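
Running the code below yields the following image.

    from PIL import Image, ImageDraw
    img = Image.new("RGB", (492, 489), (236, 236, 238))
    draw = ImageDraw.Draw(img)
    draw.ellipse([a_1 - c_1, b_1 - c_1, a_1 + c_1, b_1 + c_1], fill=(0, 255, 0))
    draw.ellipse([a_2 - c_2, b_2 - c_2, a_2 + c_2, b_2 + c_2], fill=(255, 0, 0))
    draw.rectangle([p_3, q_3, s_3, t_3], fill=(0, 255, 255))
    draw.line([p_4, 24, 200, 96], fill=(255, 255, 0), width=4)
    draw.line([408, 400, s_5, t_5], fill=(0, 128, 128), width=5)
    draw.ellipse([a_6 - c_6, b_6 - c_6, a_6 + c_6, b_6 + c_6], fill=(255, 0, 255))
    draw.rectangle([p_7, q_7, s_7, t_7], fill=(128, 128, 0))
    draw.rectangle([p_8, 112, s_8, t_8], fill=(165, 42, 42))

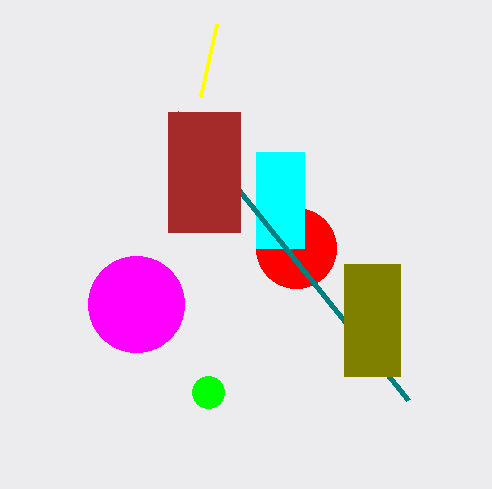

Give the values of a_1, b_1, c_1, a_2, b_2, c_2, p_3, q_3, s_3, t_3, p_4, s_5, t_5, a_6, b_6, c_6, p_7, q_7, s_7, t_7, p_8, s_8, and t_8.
a_1 = 208; b_1 = 392; c_1 = 16; a_2 = 296; b_2 = 248; c_2 = 40; p_3 = 256; q_3 = 152; s_3 = 304; t_3 = 248; p_4 = 216; s_5 = 176; t_5 = 112; a_6 = 136; b_6 = 304; c_6 = 48; p_7 = 344; q_7 = 264; s_7 = 400; t_7 = 376; p_8 = 168; s_8 = 240; t_8 = 232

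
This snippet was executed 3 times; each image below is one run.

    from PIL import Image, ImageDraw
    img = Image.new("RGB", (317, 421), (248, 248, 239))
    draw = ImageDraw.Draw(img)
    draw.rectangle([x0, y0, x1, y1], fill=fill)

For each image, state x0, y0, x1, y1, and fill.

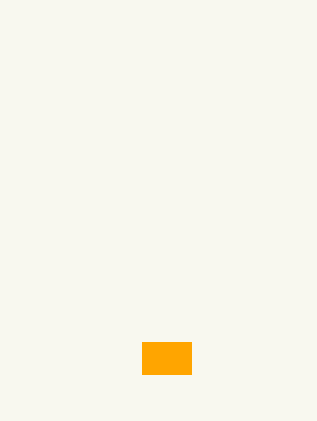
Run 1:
x0 = 142; y0 = 342; x1 = 191; y1 = 374; fill = 'orange'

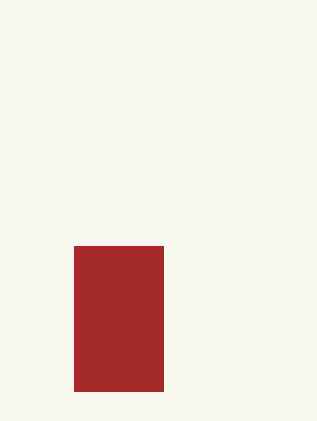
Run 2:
x0 = 74
y0 = 246
x1 = 163
y1 = 391
fill = 'brown'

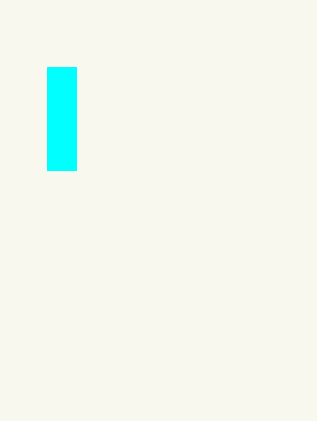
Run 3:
x0 = 47
y0 = 67
x1 = 76
y1 = 170
fill = 'cyan'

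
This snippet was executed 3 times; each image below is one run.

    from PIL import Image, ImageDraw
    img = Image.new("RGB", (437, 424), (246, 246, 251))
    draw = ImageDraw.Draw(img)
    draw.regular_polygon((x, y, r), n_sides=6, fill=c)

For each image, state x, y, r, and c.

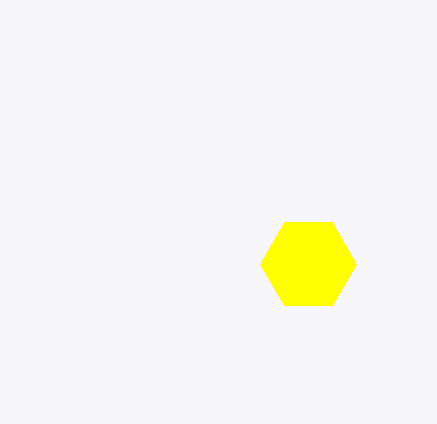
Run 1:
x = 308
y = 264
r = 48
c = 'yellow'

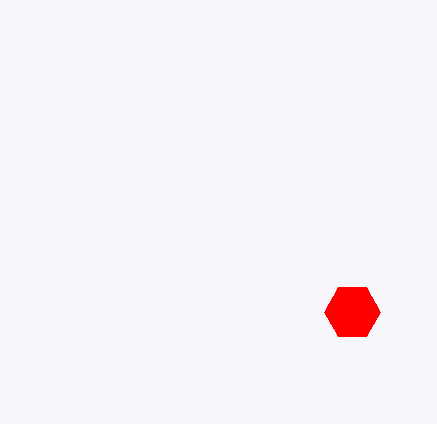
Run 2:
x = 352
y = 312
r = 28
c = 'red'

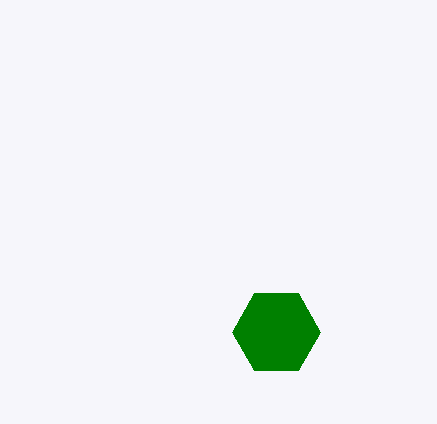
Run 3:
x = 276; y = 332; r = 44; c = 'green'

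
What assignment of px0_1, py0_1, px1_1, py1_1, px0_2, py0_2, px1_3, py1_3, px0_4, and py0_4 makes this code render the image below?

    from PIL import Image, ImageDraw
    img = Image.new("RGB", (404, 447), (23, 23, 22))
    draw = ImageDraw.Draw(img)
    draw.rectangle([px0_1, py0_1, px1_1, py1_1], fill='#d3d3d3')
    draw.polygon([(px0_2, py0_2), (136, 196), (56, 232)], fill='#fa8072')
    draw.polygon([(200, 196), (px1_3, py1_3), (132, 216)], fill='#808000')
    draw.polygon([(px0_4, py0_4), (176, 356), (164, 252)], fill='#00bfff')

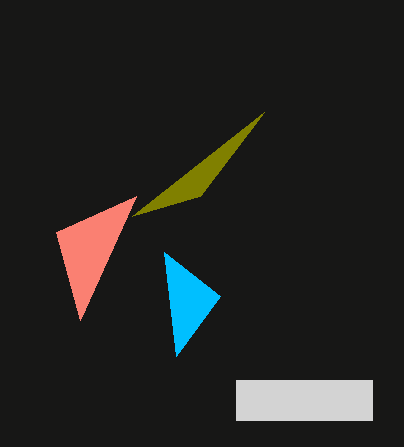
px0_1 = 236, py0_1 = 380, px1_1 = 372, py1_1 = 420, px0_2 = 80, py0_2 = 320, px1_3 = 264, py1_3 = 112, px0_4 = 220, py0_4 = 296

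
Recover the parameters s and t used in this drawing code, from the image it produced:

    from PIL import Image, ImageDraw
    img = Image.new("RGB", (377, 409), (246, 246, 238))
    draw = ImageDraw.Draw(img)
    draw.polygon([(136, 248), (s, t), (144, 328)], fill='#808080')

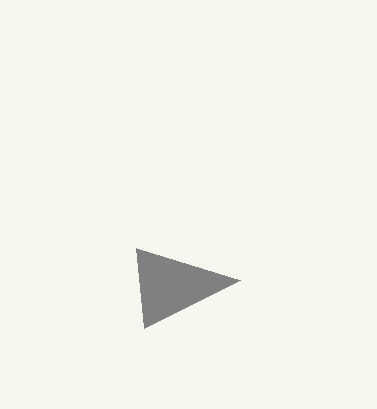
s = 240; t = 280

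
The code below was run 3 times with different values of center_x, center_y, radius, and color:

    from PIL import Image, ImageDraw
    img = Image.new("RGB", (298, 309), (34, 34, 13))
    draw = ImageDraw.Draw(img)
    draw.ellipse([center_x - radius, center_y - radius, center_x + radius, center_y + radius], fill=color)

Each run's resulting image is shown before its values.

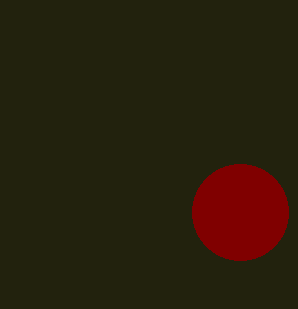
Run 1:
center_x = 240; center_y = 212; radius = 48; color = 'maroon'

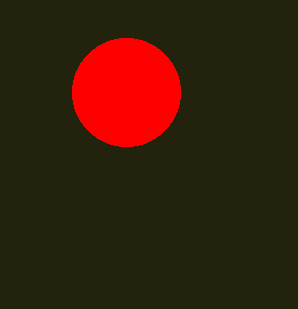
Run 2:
center_x = 126
center_y = 92
radius = 54
color = 'red'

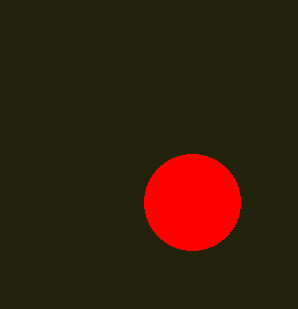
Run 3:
center_x = 192; center_y = 202; radius = 48; color = 'red'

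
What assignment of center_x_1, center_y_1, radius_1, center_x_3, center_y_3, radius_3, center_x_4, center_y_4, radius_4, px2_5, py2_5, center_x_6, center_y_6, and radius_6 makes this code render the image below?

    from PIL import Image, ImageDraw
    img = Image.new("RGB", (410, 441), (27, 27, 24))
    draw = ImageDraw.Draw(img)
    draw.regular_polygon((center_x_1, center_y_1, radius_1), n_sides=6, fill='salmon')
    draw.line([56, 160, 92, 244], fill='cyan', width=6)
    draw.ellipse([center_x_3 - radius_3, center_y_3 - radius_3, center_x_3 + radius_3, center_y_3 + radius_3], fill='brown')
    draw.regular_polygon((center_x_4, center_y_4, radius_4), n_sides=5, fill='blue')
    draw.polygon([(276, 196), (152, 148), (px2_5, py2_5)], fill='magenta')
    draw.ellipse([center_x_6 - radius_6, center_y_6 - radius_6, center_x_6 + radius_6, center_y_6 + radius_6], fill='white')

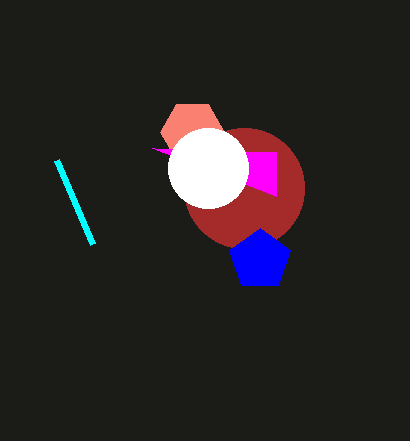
center_x_1 = 192; center_y_1 = 132; radius_1 = 32; center_x_3 = 244; center_y_3 = 188; radius_3 = 60; center_x_4 = 260; center_y_4 = 260; radius_4 = 32; px2_5 = 276; py2_5 = 152; center_x_6 = 208; center_y_6 = 168; radius_6 = 40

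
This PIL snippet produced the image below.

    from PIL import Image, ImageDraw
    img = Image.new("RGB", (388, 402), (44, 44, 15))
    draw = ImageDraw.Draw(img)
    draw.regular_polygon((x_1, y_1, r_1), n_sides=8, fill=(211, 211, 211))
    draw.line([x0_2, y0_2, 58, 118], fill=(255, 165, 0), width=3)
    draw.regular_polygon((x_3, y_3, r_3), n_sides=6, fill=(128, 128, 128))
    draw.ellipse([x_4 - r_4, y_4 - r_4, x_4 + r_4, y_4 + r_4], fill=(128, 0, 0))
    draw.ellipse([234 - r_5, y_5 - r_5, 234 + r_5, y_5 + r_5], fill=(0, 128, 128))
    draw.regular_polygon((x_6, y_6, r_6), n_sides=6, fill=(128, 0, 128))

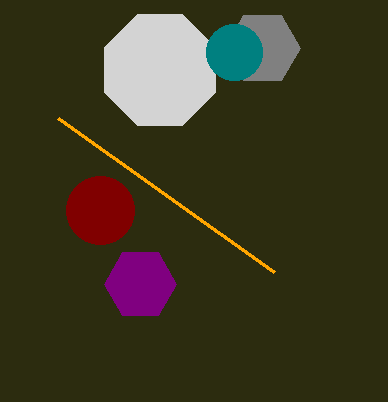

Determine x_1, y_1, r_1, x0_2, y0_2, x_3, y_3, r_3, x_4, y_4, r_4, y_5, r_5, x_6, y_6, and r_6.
x_1 = 160, y_1 = 70, r_1 = 60, x0_2 = 274, y0_2 = 272, x_3 = 262, y_3 = 48, r_3 = 38, x_4 = 100, y_4 = 210, r_4 = 34, y_5 = 52, r_5 = 28, x_6 = 140, y_6 = 284, r_6 = 36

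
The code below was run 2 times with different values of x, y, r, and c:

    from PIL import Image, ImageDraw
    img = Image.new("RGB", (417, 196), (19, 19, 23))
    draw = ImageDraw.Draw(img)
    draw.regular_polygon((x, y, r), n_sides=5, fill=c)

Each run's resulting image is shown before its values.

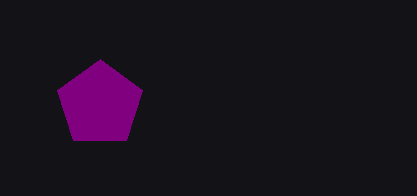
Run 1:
x = 100
y = 104
r = 45
c = 'purple'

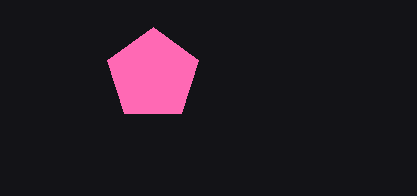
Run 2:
x = 153, y = 75, r = 48, c = 'hotpink'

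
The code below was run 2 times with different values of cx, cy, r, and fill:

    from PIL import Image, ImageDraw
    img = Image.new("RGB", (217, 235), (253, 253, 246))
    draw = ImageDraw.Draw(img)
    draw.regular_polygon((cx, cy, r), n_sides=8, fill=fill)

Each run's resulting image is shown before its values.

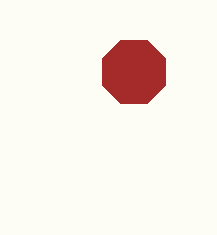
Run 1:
cx = 134; cy = 72; r = 34; fill = 'brown'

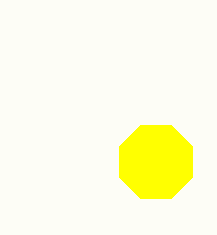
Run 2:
cx = 156
cy = 162
r = 40
fill = 'yellow'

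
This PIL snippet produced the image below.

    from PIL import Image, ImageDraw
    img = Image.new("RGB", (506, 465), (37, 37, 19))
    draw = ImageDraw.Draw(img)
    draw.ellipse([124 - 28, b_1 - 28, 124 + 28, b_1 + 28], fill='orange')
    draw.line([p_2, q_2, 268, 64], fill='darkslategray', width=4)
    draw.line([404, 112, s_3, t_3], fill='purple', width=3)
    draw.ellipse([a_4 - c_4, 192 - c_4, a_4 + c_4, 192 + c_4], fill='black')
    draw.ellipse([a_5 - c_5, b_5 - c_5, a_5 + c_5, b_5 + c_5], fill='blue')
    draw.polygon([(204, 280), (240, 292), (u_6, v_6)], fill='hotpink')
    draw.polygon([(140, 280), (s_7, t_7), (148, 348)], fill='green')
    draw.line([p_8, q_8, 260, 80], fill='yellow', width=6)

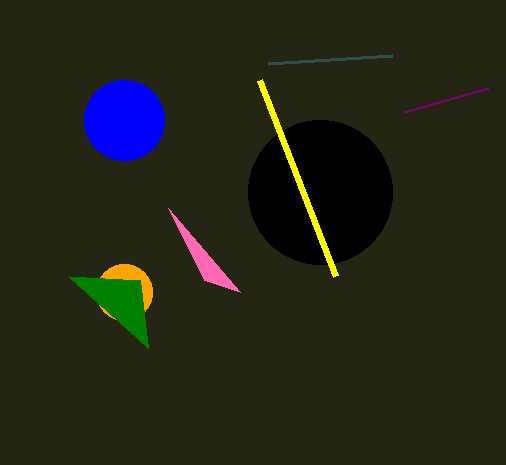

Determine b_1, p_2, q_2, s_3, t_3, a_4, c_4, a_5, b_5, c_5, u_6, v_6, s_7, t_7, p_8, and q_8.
b_1 = 292; p_2 = 392; q_2 = 56; s_3 = 488; t_3 = 88; a_4 = 320; c_4 = 72; a_5 = 124; b_5 = 120; c_5 = 40; u_6 = 168; v_6 = 208; s_7 = 68; t_7 = 276; p_8 = 336; q_8 = 276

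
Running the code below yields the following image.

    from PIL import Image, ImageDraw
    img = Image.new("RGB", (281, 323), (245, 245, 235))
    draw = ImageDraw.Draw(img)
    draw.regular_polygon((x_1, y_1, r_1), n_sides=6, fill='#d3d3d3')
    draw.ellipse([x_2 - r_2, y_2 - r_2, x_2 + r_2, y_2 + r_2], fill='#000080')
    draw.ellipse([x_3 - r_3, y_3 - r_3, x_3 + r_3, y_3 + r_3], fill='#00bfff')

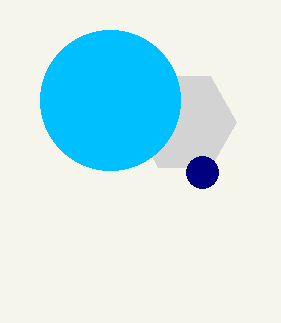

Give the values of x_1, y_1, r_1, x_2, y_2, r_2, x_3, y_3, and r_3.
x_1 = 184; y_1 = 122; r_1 = 52; x_2 = 202; y_2 = 172; r_2 = 16; x_3 = 110; y_3 = 100; r_3 = 70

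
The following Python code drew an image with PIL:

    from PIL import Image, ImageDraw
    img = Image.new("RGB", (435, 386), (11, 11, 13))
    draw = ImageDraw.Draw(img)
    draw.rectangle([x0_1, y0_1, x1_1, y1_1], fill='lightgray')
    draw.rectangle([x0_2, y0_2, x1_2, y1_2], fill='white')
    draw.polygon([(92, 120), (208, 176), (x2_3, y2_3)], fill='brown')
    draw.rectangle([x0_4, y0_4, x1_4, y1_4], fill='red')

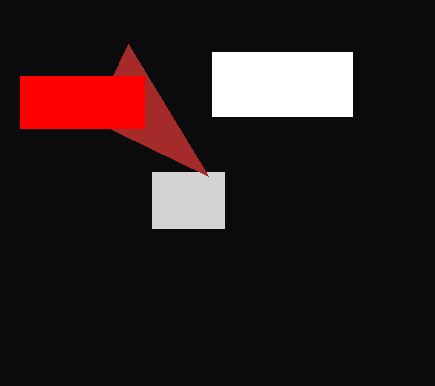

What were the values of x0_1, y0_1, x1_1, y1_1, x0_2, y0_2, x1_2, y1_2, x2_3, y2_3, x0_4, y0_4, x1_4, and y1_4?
x0_1 = 152; y0_1 = 172; x1_1 = 224; y1_1 = 228; x0_2 = 212; y0_2 = 52; x1_2 = 352; y1_2 = 116; x2_3 = 128; y2_3 = 44; x0_4 = 20; y0_4 = 76; x1_4 = 144; y1_4 = 128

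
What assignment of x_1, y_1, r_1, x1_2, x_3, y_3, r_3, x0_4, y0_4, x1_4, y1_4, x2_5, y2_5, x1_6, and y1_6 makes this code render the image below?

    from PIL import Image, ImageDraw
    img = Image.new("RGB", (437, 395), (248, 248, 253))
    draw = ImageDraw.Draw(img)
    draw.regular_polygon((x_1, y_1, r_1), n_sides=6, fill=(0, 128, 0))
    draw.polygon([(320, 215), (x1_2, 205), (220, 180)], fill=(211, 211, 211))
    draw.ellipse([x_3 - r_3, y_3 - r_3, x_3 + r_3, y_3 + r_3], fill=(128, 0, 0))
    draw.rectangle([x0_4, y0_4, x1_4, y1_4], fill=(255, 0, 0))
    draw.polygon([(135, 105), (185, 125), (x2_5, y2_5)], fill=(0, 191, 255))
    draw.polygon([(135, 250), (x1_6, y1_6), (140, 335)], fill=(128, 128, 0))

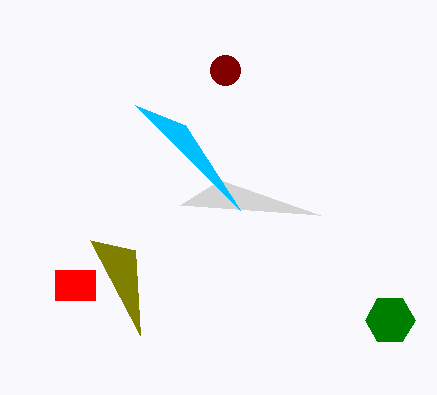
x_1 = 390
y_1 = 320
r_1 = 25
x1_2 = 180
x_3 = 225
y_3 = 70
r_3 = 15
x0_4 = 55
y0_4 = 270
x1_4 = 95
y1_4 = 300
x2_5 = 240
y2_5 = 210
x1_6 = 90
y1_6 = 240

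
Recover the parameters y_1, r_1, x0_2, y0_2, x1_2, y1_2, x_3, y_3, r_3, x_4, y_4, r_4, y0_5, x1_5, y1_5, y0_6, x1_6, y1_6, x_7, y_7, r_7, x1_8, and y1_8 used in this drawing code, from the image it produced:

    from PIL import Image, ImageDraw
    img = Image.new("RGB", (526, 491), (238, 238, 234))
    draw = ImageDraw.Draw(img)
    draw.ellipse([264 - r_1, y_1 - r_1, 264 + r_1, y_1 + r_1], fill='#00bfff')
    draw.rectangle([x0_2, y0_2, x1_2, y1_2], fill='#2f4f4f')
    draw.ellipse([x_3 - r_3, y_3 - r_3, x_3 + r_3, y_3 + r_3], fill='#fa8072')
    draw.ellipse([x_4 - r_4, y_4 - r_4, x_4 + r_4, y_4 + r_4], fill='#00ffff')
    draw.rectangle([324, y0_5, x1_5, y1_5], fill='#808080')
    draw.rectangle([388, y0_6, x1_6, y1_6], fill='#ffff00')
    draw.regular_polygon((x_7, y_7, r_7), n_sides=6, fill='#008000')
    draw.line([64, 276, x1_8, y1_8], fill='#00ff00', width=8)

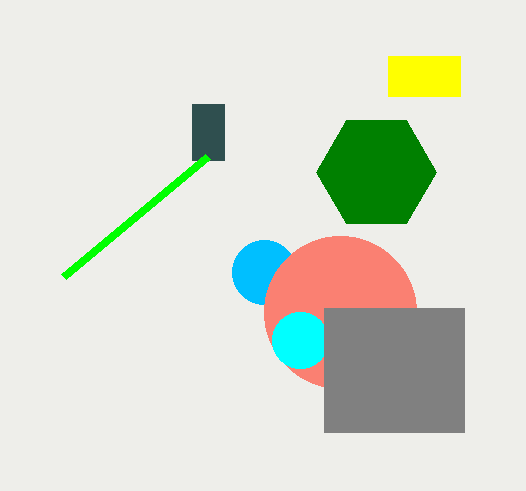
y_1 = 272; r_1 = 32; x0_2 = 192; y0_2 = 104; x1_2 = 224; y1_2 = 160; x_3 = 340; y_3 = 312; r_3 = 76; x_4 = 300; y_4 = 340; r_4 = 28; y0_5 = 308; x1_5 = 464; y1_5 = 432; y0_6 = 56; x1_6 = 460; y1_6 = 96; x_7 = 376; y_7 = 172; r_7 = 60; x1_8 = 208; y1_8 = 156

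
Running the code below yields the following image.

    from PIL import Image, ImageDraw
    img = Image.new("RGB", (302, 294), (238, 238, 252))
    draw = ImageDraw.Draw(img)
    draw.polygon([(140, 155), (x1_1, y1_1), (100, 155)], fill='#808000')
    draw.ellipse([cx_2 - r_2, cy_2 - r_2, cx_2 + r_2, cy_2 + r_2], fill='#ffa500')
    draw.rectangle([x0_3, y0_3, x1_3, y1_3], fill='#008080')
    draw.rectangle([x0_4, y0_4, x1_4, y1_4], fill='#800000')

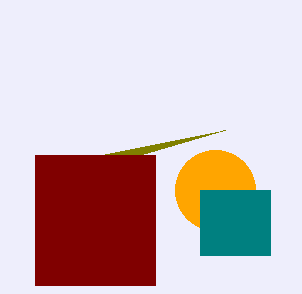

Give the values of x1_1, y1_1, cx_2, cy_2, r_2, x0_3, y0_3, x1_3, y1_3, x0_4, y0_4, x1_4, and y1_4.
x1_1 = 225, y1_1 = 130, cx_2 = 215, cy_2 = 190, r_2 = 40, x0_3 = 200, y0_3 = 190, x1_3 = 270, y1_3 = 255, x0_4 = 35, y0_4 = 155, x1_4 = 155, y1_4 = 285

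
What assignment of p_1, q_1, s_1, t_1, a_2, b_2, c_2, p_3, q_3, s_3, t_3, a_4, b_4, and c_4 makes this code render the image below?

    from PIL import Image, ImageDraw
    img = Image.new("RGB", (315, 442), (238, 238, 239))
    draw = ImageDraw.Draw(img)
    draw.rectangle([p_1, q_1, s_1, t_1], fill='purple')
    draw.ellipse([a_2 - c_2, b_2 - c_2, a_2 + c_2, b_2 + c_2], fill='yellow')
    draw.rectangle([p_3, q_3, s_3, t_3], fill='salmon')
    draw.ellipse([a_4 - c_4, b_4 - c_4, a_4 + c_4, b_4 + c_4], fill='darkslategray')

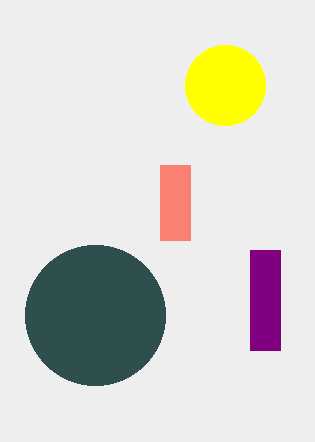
p_1 = 250; q_1 = 250; s_1 = 280; t_1 = 350; a_2 = 225; b_2 = 85; c_2 = 40; p_3 = 160; q_3 = 165; s_3 = 190; t_3 = 240; a_4 = 95; b_4 = 315; c_4 = 70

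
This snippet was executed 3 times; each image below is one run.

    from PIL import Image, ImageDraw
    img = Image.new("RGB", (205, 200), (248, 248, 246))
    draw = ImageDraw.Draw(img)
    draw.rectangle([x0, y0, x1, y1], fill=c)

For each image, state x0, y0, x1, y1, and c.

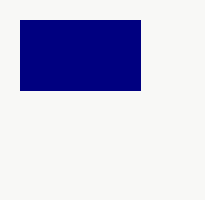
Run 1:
x0 = 20
y0 = 20
x1 = 140
y1 = 90
c = 'navy'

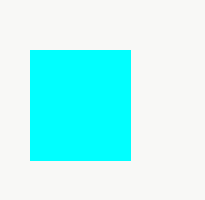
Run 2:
x0 = 30
y0 = 50
x1 = 130
y1 = 160
c = 'cyan'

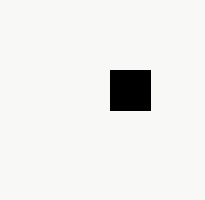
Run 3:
x0 = 110; y0 = 70; x1 = 150; y1 = 110; c = 'black'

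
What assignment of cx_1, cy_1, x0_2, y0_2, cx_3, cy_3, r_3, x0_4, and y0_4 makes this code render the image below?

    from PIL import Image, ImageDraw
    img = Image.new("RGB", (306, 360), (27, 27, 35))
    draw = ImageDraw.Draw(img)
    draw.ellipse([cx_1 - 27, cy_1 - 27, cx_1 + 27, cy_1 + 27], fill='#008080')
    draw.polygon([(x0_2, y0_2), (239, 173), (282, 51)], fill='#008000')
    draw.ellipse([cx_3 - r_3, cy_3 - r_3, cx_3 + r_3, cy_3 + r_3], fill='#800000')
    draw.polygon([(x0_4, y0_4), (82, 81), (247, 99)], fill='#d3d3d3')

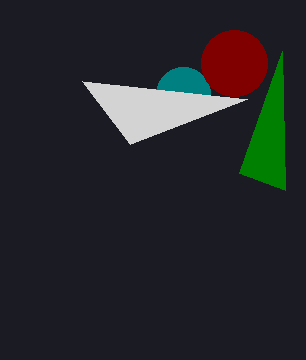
cx_1 = 183; cy_1 = 94; x0_2 = 285; y0_2 = 190; cx_3 = 234; cy_3 = 63; r_3 = 33; x0_4 = 130; y0_4 = 144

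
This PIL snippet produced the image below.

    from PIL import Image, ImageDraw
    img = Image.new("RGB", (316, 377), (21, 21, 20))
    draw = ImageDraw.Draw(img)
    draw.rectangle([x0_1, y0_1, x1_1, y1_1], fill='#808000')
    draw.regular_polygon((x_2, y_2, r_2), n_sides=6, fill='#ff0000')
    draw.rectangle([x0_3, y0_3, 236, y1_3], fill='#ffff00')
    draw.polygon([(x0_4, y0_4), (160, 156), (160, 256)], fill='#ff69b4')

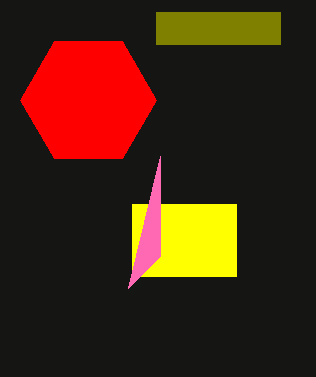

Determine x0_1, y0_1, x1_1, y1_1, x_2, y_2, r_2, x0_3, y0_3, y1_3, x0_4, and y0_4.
x0_1 = 156; y0_1 = 12; x1_1 = 280; y1_1 = 44; x_2 = 88; y_2 = 100; r_2 = 68; x0_3 = 132; y0_3 = 204; y1_3 = 276; x0_4 = 128; y0_4 = 288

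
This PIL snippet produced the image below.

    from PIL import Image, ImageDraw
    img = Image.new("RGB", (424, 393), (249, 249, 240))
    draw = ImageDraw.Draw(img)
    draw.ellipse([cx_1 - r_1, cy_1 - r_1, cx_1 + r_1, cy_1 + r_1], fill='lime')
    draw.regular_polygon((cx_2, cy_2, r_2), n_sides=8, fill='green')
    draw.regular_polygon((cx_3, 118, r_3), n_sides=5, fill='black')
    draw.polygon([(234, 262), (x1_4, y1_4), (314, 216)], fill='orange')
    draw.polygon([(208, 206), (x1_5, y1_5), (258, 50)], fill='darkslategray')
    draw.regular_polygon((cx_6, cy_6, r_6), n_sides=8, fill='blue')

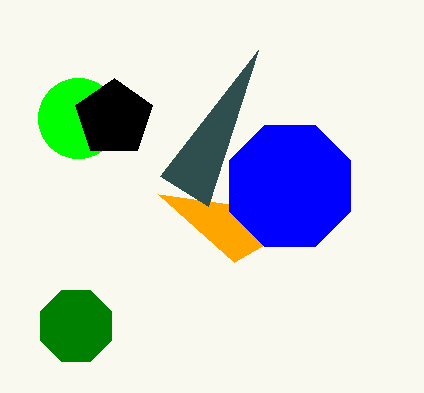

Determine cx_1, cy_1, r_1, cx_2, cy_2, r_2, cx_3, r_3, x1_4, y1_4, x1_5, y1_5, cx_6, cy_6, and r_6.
cx_1 = 78; cy_1 = 118; r_1 = 40; cx_2 = 76; cy_2 = 326; r_2 = 38; cx_3 = 114; r_3 = 40; x1_4 = 158; y1_4 = 194; x1_5 = 160; y1_5 = 176; cx_6 = 290; cy_6 = 186; r_6 = 66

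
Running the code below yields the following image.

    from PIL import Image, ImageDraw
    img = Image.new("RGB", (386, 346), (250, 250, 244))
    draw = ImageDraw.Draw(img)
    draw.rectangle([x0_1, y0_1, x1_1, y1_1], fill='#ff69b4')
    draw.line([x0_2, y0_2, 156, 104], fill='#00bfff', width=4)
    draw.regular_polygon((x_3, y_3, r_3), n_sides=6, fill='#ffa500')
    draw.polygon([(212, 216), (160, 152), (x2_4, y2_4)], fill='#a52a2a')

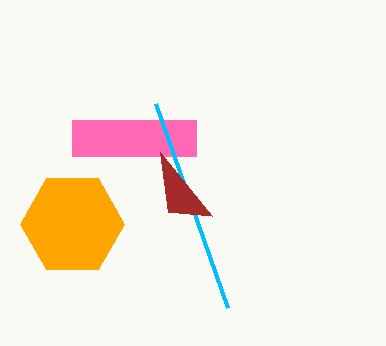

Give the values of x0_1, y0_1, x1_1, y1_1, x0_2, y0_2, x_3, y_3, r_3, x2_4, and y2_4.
x0_1 = 72
y0_1 = 120
x1_1 = 196
y1_1 = 156
x0_2 = 228
y0_2 = 308
x_3 = 72
y_3 = 224
r_3 = 52
x2_4 = 168
y2_4 = 212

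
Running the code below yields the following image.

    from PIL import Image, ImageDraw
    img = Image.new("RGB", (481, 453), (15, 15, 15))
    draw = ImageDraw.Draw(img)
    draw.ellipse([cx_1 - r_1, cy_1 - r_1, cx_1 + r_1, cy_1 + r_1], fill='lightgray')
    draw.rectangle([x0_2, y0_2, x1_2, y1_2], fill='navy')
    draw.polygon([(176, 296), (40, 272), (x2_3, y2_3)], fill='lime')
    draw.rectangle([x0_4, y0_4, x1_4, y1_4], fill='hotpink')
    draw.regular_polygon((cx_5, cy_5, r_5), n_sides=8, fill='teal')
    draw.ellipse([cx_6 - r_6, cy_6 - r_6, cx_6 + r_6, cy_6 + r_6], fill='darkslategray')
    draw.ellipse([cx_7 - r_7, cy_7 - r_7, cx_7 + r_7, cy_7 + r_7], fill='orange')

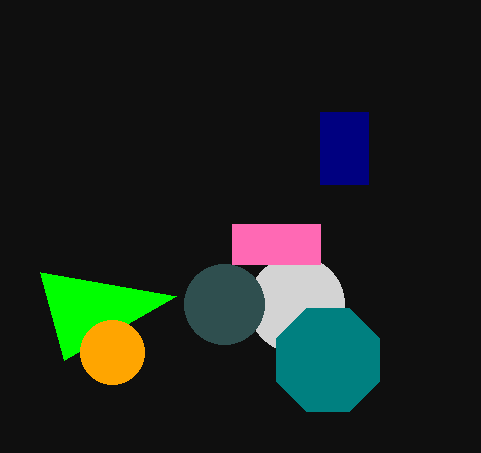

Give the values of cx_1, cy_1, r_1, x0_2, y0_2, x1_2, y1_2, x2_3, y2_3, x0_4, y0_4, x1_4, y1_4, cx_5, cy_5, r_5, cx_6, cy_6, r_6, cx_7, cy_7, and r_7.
cx_1 = 296
cy_1 = 304
r_1 = 48
x0_2 = 320
y0_2 = 112
x1_2 = 368
y1_2 = 184
x2_3 = 64
y2_3 = 360
x0_4 = 232
y0_4 = 224
x1_4 = 320
y1_4 = 264
cx_5 = 328
cy_5 = 360
r_5 = 56
cx_6 = 224
cy_6 = 304
r_6 = 40
cx_7 = 112
cy_7 = 352
r_7 = 32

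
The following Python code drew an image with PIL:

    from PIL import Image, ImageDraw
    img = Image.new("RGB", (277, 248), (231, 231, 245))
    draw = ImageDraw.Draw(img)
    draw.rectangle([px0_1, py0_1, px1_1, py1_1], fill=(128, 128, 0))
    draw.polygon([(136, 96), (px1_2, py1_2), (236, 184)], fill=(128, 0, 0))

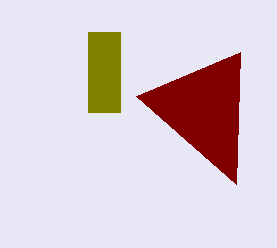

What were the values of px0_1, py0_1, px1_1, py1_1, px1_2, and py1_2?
px0_1 = 88; py0_1 = 32; px1_1 = 120; py1_1 = 112; px1_2 = 240; py1_2 = 52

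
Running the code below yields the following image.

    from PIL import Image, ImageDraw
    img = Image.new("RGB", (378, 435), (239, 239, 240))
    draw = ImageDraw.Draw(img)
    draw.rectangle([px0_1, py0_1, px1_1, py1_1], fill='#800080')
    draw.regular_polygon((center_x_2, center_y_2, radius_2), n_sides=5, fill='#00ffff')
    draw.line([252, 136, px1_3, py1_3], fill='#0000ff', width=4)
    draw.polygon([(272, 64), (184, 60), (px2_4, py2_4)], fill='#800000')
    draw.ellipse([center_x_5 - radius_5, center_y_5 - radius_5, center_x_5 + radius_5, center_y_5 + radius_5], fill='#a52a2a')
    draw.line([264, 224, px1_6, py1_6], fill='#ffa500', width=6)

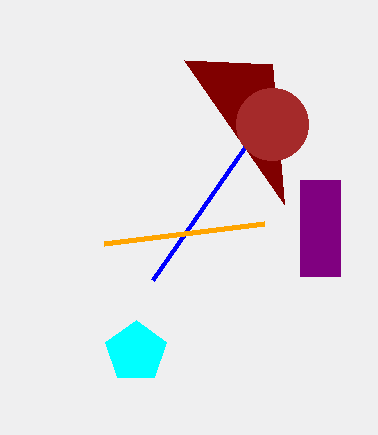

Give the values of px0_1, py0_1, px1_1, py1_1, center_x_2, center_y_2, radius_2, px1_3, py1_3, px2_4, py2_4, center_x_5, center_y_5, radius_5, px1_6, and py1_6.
px0_1 = 300, py0_1 = 180, px1_1 = 340, py1_1 = 276, center_x_2 = 136, center_y_2 = 352, radius_2 = 32, px1_3 = 152, py1_3 = 280, px2_4 = 284, py2_4 = 204, center_x_5 = 272, center_y_5 = 124, radius_5 = 36, px1_6 = 104, py1_6 = 244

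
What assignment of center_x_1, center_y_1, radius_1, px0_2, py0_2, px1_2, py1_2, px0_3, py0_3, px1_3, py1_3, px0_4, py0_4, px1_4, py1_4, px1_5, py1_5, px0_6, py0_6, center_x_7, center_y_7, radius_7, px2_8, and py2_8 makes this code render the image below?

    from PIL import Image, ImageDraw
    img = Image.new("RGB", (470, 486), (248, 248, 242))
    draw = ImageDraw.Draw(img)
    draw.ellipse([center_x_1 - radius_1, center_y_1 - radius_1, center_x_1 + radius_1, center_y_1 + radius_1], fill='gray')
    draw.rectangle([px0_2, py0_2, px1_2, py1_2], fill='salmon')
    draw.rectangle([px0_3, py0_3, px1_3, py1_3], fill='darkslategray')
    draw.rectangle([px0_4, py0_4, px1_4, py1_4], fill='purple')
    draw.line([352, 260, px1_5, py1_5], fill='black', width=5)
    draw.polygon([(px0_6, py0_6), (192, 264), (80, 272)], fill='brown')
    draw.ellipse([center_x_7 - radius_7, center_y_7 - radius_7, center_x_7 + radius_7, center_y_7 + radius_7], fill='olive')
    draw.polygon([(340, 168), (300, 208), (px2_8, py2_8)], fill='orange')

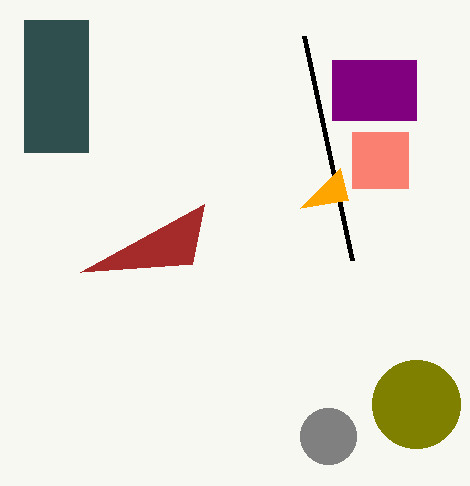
center_x_1 = 328
center_y_1 = 436
radius_1 = 28
px0_2 = 352
py0_2 = 132
px1_2 = 408
py1_2 = 188
px0_3 = 24
py0_3 = 20
px1_3 = 88
py1_3 = 152
px0_4 = 332
py0_4 = 60
px1_4 = 416
py1_4 = 120
px1_5 = 304
py1_5 = 36
px0_6 = 204
py0_6 = 204
center_x_7 = 416
center_y_7 = 404
radius_7 = 44
px2_8 = 348
py2_8 = 200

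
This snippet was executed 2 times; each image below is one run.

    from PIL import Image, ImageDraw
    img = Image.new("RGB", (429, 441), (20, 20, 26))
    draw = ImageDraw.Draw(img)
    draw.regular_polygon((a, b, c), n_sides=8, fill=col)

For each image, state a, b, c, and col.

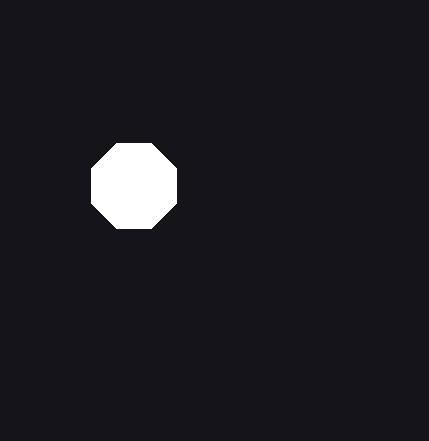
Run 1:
a = 134
b = 186
c = 46
col = 'white'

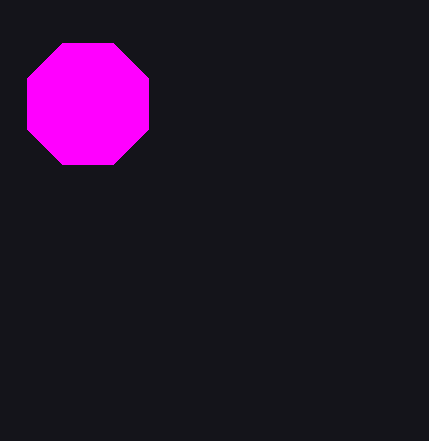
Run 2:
a = 88, b = 104, c = 66, col = 'magenta'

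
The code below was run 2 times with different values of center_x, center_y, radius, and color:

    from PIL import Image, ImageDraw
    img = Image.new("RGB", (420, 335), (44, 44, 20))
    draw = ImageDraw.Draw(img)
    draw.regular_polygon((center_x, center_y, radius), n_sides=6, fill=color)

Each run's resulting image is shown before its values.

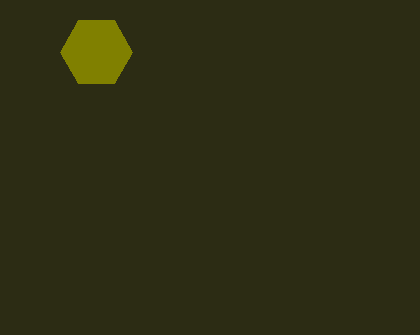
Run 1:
center_x = 96, center_y = 52, radius = 36, color = 'olive'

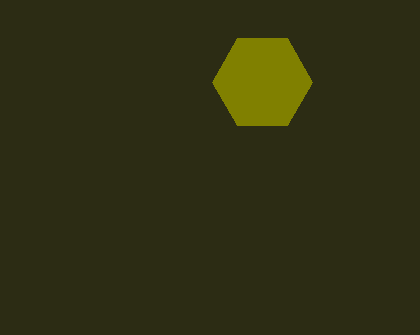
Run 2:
center_x = 262, center_y = 82, radius = 50, color = 'olive'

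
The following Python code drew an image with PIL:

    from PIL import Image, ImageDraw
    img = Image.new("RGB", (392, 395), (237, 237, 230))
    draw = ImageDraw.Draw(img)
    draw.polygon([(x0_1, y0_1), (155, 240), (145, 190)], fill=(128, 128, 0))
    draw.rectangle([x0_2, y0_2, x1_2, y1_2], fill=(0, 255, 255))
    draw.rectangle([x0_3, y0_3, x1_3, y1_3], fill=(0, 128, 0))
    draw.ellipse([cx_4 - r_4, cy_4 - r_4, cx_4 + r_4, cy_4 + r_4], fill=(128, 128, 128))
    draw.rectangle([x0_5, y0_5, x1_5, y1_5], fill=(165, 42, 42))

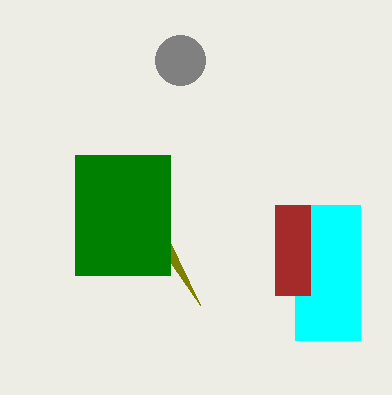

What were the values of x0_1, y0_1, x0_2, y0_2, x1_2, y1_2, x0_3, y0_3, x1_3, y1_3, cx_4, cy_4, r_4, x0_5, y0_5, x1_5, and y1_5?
x0_1 = 200, y0_1 = 305, x0_2 = 295, y0_2 = 205, x1_2 = 360, y1_2 = 340, x0_3 = 75, y0_3 = 155, x1_3 = 170, y1_3 = 275, cx_4 = 180, cy_4 = 60, r_4 = 25, x0_5 = 275, y0_5 = 205, x1_5 = 310, y1_5 = 295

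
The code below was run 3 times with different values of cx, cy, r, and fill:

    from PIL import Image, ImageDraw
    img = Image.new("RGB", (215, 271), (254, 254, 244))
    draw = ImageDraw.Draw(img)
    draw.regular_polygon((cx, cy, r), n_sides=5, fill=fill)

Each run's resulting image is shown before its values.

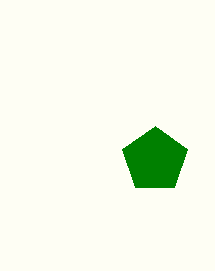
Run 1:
cx = 155
cy = 160
r = 34
fill = 'green'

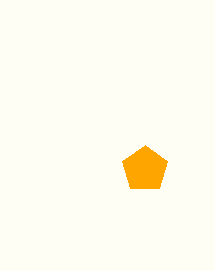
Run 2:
cx = 145, cy = 169, r = 24, fill = 'orange'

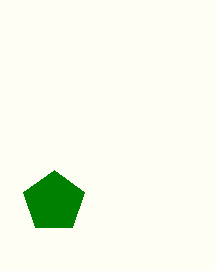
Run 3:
cx = 54, cy = 202, r = 32, fill = 'green'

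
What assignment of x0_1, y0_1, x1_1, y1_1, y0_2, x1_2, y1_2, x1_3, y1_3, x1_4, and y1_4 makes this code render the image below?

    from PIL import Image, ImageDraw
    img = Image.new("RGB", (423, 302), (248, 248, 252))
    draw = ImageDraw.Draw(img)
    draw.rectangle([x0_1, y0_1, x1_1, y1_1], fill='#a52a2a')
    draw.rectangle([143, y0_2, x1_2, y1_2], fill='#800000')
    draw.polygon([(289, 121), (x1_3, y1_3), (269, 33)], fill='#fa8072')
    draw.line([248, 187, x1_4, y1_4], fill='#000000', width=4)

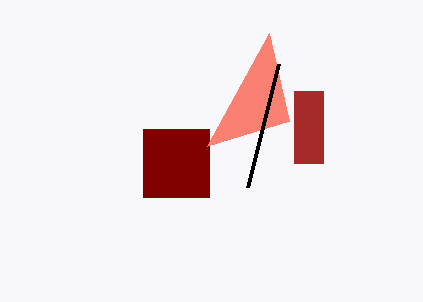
x0_1 = 294
y0_1 = 91
x1_1 = 323
y1_1 = 163
y0_2 = 129
x1_2 = 209
y1_2 = 197
x1_3 = 207
y1_3 = 146
x1_4 = 279
y1_4 = 64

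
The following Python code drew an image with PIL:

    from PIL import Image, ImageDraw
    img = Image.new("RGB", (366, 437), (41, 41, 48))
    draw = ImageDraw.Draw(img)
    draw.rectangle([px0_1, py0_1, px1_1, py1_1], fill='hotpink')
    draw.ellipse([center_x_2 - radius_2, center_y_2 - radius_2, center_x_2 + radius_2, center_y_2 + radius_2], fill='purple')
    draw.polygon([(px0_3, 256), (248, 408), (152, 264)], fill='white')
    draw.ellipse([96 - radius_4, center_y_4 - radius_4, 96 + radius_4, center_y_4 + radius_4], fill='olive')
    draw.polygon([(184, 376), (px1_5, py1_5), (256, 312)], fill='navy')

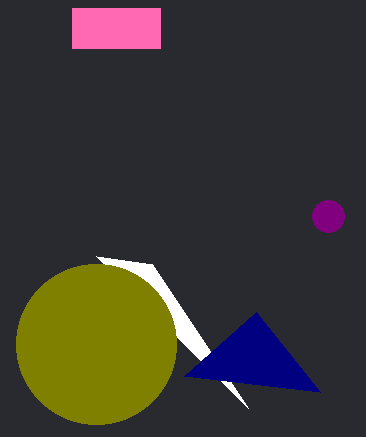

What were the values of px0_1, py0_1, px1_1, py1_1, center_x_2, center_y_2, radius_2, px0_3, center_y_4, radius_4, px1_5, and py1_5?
px0_1 = 72; py0_1 = 8; px1_1 = 160; py1_1 = 48; center_x_2 = 328; center_y_2 = 216; radius_2 = 16; px0_3 = 96; center_y_4 = 344; radius_4 = 80; px1_5 = 320; py1_5 = 392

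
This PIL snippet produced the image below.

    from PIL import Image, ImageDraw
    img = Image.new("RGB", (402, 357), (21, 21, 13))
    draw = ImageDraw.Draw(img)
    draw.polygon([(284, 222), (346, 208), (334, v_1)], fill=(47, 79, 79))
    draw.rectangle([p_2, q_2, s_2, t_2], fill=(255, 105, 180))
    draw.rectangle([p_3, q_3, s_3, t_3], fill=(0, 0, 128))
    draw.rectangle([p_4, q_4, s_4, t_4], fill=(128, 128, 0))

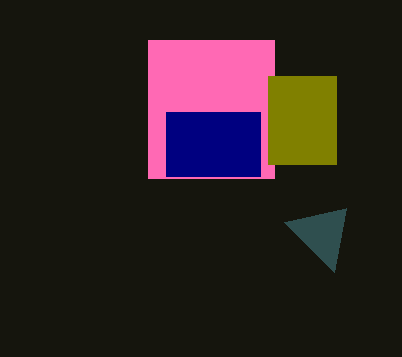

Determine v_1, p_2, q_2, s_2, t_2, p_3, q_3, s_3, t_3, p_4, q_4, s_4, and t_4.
v_1 = 272, p_2 = 148, q_2 = 40, s_2 = 274, t_2 = 178, p_3 = 166, q_3 = 112, s_3 = 260, t_3 = 176, p_4 = 268, q_4 = 76, s_4 = 336, t_4 = 164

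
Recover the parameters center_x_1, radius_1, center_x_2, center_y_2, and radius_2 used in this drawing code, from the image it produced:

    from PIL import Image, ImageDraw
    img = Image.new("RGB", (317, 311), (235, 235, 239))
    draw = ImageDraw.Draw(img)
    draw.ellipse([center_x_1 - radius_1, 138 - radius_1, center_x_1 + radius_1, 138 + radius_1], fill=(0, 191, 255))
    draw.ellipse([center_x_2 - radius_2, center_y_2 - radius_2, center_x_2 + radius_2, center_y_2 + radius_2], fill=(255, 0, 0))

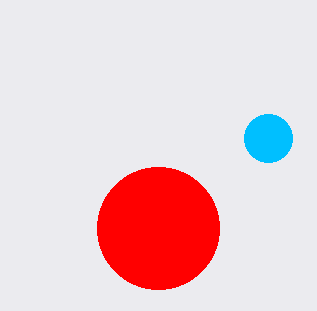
center_x_1 = 268; radius_1 = 24; center_x_2 = 158; center_y_2 = 228; radius_2 = 61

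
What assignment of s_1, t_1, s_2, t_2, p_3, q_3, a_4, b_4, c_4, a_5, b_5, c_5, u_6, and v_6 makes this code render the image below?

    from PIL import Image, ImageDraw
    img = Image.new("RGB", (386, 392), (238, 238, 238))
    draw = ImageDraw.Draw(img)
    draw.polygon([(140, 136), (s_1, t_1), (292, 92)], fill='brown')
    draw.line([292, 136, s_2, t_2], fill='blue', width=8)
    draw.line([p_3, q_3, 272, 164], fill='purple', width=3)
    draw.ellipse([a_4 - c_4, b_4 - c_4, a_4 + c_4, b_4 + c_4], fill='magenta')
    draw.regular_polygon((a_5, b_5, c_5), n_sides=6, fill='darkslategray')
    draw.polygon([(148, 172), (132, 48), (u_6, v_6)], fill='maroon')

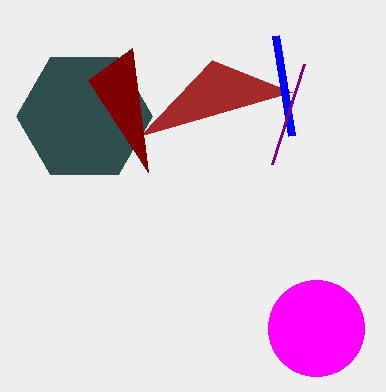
s_1 = 212; t_1 = 60; s_2 = 276; t_2 = 36; p_3 = 304; q_3 = 64; a_4 = 316; b_4 = 328; c_4 = 48; a_5 = 84; b_5 = 116; c_5 = 68; u_6 = 88; v_6 = 80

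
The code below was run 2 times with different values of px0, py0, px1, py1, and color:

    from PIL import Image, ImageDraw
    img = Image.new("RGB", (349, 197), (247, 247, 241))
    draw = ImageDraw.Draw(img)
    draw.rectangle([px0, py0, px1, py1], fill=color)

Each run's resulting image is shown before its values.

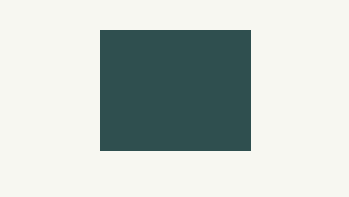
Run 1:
px0 = 100
py0 = 30
px1 = 250
py1 = 150
color = 'darkslategray'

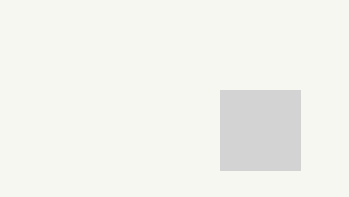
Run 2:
px0 = 220, py0 = 90, px1 = 300, py1 = 170, color = 'lightgray'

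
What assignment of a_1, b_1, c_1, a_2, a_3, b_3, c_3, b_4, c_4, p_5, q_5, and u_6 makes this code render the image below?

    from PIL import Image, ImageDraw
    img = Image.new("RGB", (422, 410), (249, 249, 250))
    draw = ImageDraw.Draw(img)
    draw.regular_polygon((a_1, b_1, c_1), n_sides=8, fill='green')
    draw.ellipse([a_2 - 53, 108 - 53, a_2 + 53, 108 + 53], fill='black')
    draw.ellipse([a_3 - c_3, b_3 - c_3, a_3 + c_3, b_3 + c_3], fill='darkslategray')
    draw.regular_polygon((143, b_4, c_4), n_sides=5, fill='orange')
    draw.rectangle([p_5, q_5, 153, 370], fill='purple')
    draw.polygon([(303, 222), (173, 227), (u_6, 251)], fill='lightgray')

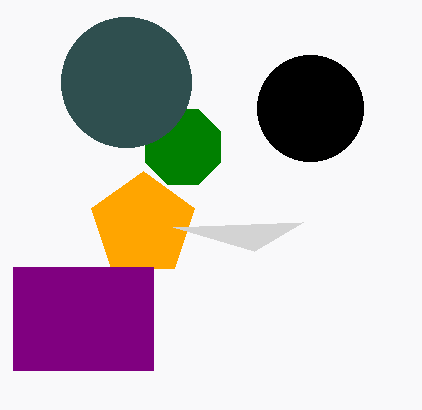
a_1 = 183
b_1 = 147
c_1 = 41
a_2 = 310
a_3 = 126
b_3 = 82
c_3 = 65
b_4 = 225
c_4 = 54
p_5 = 13
q_5 = 267
u_6 = 254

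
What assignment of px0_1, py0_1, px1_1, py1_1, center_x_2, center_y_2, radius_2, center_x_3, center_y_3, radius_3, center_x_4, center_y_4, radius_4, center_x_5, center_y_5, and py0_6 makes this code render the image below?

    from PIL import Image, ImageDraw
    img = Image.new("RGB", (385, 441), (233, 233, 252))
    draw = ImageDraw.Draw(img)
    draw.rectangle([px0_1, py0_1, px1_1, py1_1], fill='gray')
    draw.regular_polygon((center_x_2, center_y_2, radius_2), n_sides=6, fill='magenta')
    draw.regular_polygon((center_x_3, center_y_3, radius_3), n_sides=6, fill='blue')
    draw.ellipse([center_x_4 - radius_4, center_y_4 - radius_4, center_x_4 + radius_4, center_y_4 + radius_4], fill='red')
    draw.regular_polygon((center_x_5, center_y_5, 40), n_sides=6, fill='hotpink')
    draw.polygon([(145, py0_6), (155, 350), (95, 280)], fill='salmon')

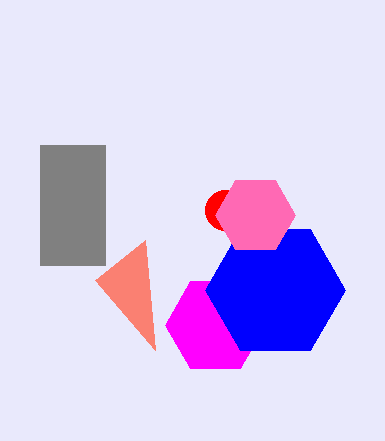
px0_1 = 40, py0_1 = 145, px1_1 = 105, py1_1 = 265, center_x_2 = 215, center_y_2 = 325, radius_2 = 50, center_x_3 = 275, center_y_3 = 290, radius_3 = 70, center_x_4 = 225, center_y_4 = 210, radius_4 = 20, center_x_5 = 255, center_y_5 = 215, py0_6 = 240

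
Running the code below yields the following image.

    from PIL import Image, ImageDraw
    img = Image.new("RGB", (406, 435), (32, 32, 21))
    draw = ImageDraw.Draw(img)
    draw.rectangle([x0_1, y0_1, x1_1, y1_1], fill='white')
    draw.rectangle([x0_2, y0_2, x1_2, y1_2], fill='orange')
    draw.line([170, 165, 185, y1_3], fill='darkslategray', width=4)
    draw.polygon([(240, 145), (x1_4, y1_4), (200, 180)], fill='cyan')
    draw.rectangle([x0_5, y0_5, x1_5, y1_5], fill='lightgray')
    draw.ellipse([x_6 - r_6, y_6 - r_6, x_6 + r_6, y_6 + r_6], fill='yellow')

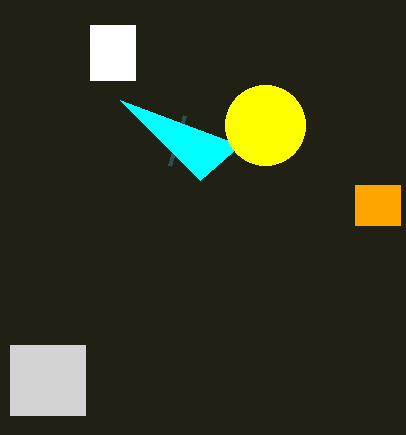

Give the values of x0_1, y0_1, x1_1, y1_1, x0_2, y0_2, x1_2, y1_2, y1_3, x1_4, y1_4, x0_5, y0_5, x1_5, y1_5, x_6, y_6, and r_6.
x0_1 = 90; y0_1 = 25; x1_1 = 135; y1_1 = 80; x0_2 = 355; y0_2 = 185; x1_2 = 400; y1_2 = 225; y1_3 = 115; x1_4 = 120; y1_4 = 100; x0_5 = 10; y0_5 = 345; x1_5 = 85; y1_5 = 415; x_6 = 265; y_6 = 125; r_6 = 40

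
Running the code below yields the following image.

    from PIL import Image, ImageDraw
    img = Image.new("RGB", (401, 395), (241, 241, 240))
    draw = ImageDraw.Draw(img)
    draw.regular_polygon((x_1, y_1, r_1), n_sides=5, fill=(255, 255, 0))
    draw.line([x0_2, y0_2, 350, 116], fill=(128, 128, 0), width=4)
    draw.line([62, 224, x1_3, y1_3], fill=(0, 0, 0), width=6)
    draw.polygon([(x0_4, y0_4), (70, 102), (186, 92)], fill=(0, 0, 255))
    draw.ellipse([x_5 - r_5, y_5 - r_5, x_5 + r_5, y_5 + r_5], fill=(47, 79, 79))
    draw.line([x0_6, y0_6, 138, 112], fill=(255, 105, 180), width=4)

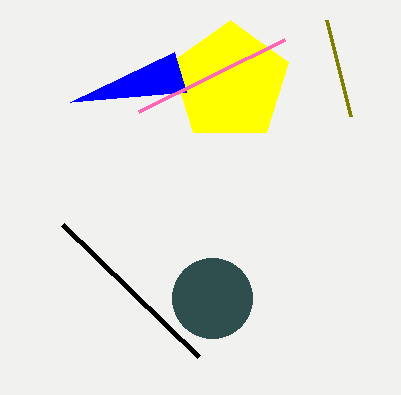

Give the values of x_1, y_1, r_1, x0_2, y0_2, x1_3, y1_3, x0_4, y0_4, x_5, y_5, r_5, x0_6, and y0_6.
x_1 = 230
y_1 = 82
r_1 = 62
x0_2 = 326
y0_2 = 20
x1_3 = 198
y1_3 = 356
x0_4 = 174
y0_4 = 52
x_5 = 212
y_5 = 298
r_5 = 40
x0_6 = 284
y0_6 = 40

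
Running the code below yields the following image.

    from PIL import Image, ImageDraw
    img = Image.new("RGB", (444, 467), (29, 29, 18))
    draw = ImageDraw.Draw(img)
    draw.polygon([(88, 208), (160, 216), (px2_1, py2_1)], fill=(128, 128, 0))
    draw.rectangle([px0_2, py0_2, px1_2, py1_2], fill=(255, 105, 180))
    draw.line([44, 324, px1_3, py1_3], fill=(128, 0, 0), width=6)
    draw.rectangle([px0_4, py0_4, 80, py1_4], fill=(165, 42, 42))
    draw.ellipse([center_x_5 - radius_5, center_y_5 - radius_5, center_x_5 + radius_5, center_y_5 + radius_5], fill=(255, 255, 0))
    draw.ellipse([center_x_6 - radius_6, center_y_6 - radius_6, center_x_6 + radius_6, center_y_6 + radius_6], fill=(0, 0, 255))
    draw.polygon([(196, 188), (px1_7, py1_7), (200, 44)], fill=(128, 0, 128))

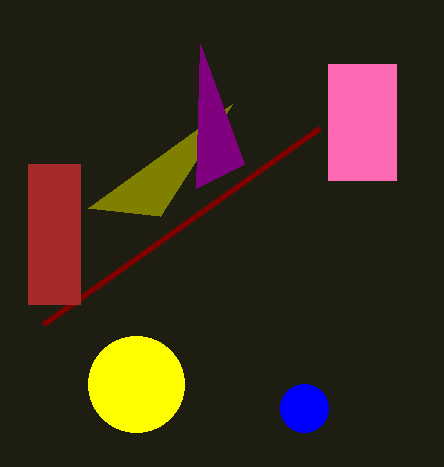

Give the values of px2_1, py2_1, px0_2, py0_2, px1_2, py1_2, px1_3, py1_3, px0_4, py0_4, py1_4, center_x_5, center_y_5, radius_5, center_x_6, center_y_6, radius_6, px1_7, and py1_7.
px2_1 = 232
py2_1 = 104
px0_2 = 328
py0_2 = 64
px1_2 = 396
py1_2 = 180
px1_3 = 320
py1_3 = 128
px0_4 = 28
py0_4 = 164
py1_4 = 304
center_x_5 = 136
center_y_5 = 384
radius_5 = 48
center_x_6 = 304
center_y_6 = 408
radius_6 = 24
px1_7 = 244
py1_7 = 164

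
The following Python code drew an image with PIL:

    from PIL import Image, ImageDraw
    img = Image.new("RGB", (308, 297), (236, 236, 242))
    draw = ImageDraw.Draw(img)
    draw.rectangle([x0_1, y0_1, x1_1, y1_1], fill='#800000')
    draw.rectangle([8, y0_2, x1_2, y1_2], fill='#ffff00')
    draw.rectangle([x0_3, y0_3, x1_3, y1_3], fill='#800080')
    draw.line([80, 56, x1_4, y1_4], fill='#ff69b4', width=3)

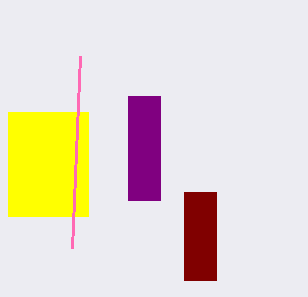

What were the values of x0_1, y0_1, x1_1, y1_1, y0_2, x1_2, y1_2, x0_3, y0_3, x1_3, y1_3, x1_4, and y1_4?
x0_1 = 184, y0_1 = 192, x1_1 = 216, y1_1 = 280, y0_2 = 112, x1_2 = 88, y1_2 = 216, x0_3 = 128, y0_3 = 96, x1_3 = 160, y1_3 = 200, x1_4 = 72, y1_4 = 248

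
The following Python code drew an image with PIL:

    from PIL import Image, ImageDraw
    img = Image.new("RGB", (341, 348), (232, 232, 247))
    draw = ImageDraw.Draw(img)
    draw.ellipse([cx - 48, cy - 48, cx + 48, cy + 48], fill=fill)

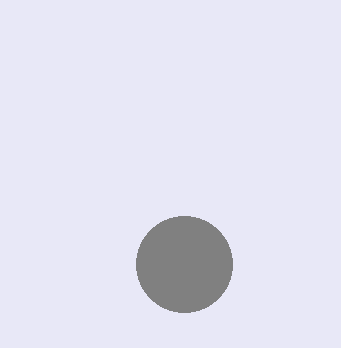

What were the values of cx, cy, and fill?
cx = 184; cy = 264; fill = 'gray'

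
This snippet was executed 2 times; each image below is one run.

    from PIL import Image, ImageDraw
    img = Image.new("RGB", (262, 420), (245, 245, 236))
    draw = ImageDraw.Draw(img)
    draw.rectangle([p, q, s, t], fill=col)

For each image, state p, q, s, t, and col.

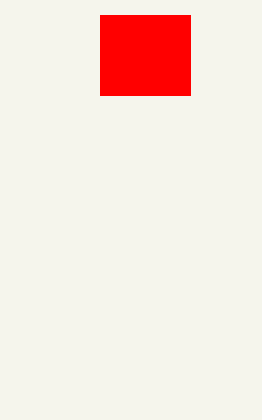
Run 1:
p = 100; q = 15; s = 190; t = 95; col = 'red'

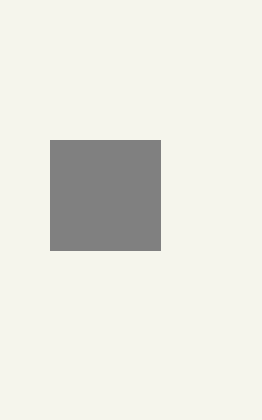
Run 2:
p = 50, q = 140, s = 160, t = 250, col = 'gray'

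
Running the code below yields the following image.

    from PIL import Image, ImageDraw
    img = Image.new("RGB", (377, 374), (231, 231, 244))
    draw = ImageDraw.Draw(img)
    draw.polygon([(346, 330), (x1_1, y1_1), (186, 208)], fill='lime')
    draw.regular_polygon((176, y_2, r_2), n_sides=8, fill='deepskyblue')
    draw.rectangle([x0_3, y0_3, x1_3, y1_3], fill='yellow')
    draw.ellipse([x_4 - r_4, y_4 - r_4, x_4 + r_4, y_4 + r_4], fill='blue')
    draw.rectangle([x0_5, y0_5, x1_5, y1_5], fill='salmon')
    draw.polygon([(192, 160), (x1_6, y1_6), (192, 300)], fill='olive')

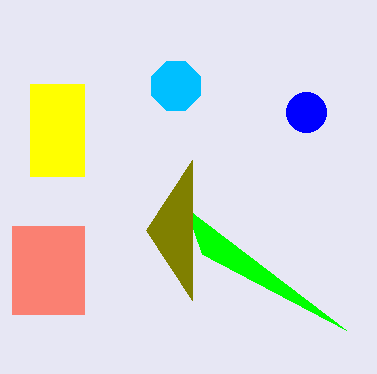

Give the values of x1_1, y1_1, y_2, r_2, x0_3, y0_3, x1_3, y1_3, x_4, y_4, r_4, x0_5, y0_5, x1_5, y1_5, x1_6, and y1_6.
x1_1 = 202; y1_1 = 254; y_2 = 86; r_2 = 26; x0_3 = 30; y0_3 = 84; x1_3 = 84; y1_3 = 176; x_4 = 306; y_4 = 112; r_4 = 20; x0_5 = 12; y0_5 = 226; x1_5 = 84; y1_5 = 314; x1_6 = 146; y1_6 = 230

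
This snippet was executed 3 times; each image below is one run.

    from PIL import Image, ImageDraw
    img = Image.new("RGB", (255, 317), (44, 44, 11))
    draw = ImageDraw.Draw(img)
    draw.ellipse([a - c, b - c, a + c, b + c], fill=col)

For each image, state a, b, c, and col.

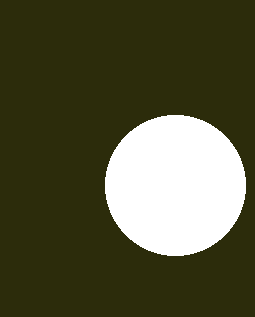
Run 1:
a = 175, b = 185, c = 70, col = 'white'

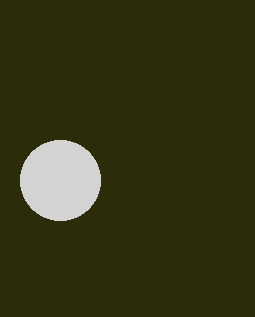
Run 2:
a = 60; b = 180; c = 40; col = 'lightgray'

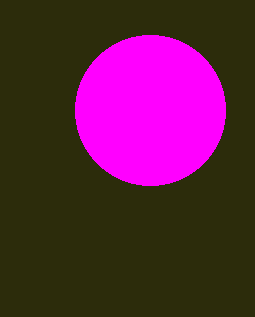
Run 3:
a = 150
b = 110
c = 75
col = 'magenta'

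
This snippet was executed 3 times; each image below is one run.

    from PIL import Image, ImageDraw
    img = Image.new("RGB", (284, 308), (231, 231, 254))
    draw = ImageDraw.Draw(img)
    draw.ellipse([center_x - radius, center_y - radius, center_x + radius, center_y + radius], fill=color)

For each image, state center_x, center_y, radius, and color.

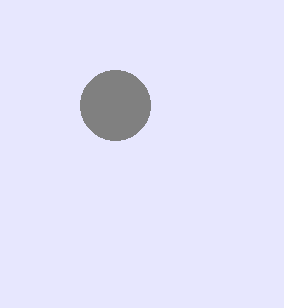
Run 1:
center_x = 115, center_y = 105, radius = 35, color = 'gray'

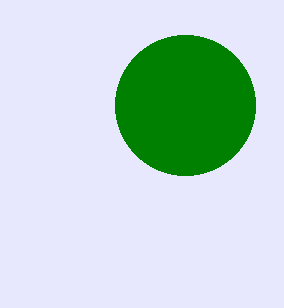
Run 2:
center_x = 185
center_y = 105
radius = 70
color = 'green'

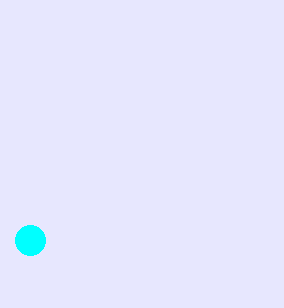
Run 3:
center_x = 30, center_y = 240, radius = 15, color = 'cyan'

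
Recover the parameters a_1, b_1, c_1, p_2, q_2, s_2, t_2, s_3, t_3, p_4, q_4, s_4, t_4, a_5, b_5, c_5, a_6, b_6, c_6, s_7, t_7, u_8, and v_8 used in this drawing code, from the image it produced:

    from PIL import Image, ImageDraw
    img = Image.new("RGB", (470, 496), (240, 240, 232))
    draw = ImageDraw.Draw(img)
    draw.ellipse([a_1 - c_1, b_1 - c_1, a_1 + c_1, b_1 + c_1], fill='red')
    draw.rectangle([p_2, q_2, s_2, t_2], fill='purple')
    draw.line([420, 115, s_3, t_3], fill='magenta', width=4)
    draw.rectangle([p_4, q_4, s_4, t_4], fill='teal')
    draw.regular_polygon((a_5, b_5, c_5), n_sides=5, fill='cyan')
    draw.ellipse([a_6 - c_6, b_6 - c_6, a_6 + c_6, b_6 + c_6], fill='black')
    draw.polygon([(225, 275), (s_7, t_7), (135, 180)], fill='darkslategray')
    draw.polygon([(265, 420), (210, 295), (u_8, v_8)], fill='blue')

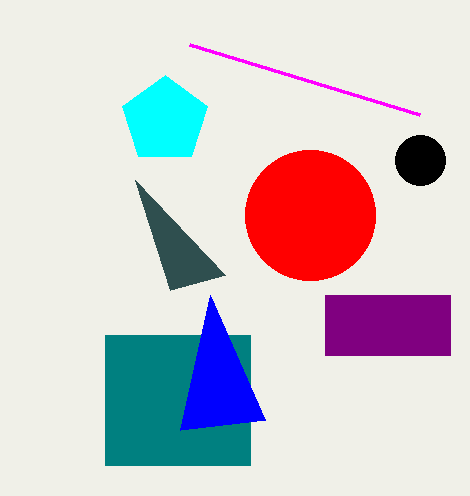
a_1 = 310; b_1 = 215; c_1 = 65; p_2 = 325; q_2 = 295; s_2 = 450; t_2 = 355; s_3 = 190; t_3 = 45; p_4 = 105; q_4 = 335; s_4 = 250; t_4 = 465; a_5 = 165; b_5 = 120; c_5 = 45; a_6 = 420; b_6 = 160; c_6 = 25; s_7 = 170; t_7 = 290; u_8 = 180; v_8 = 430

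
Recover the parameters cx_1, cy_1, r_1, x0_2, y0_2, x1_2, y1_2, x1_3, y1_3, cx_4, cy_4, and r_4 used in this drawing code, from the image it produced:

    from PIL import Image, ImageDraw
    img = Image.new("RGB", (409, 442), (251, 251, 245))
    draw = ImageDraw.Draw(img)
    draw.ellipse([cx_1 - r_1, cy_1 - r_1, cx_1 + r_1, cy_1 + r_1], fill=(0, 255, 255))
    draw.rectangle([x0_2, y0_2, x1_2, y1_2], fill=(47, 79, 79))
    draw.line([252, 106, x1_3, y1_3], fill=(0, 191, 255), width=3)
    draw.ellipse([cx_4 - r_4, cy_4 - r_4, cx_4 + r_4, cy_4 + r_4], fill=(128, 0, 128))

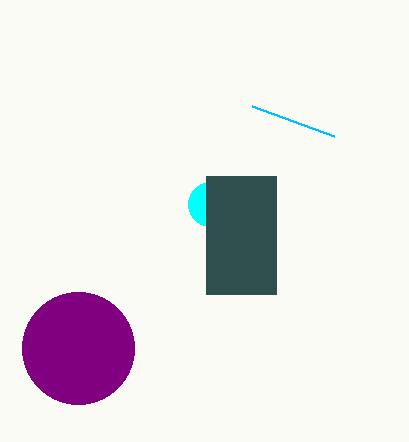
cx_1 = 210; cy_1 = 204; r_1 = 22; x0_2 = 206; y0_2 = 176; x1_2 = 276; y1_2 = 294; x1_3 = 334; y1_3 = 136; cx_4 = 78; cy_4 = 348; r_4 = 56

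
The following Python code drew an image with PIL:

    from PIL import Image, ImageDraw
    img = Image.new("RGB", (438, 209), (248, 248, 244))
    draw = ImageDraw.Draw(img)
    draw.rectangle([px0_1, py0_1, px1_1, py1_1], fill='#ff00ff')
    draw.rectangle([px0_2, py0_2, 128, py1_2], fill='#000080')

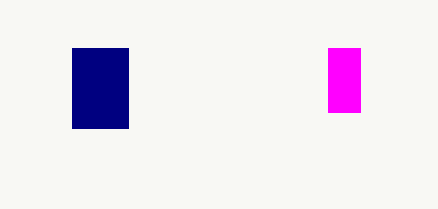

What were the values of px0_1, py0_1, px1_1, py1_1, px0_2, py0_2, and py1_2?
px0_1 = 328, py0_1 = 48, px1_1 = 360, py1_1 = 112, px0_2 = 72, py0_2 = 48, py1_2 = 128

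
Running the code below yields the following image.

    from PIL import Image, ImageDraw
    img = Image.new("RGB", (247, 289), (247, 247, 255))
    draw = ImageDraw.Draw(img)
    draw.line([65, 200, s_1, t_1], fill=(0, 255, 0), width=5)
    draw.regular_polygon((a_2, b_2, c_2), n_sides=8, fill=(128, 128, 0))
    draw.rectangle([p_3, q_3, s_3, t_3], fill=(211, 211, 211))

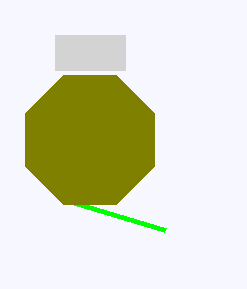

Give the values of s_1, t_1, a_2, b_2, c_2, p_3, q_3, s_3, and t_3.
s_1 = 165
t_1 = 230
a_2 = 90
b_2 = 140
c_2 = 70
p_3 = 55
q_3 = 35
s_3 = 125
t_3 = 70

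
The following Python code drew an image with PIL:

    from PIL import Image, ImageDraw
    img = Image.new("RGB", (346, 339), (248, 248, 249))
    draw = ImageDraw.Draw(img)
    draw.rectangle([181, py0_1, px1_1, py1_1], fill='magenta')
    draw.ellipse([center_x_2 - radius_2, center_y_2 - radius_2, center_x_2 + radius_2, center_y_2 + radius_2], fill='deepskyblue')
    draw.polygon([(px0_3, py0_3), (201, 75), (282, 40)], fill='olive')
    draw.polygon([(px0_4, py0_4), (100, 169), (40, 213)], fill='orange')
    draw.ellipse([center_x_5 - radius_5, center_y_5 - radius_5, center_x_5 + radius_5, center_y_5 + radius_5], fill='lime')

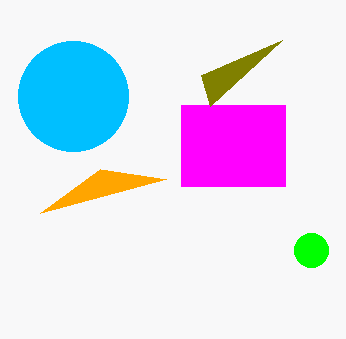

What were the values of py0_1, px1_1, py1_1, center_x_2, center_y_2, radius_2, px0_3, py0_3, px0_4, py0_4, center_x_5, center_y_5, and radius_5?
py0_1 = 105, px1_1 = 285, py1_1 = 186, center_x_2 = 73, center_y_2 = 96, radius_2 = 55, px0_3 = 210, py0_3 = 106, px0_4 = 166, py0_4 = 179, center_x_5 = 311, center_y_5 = 250, radius_5 = 17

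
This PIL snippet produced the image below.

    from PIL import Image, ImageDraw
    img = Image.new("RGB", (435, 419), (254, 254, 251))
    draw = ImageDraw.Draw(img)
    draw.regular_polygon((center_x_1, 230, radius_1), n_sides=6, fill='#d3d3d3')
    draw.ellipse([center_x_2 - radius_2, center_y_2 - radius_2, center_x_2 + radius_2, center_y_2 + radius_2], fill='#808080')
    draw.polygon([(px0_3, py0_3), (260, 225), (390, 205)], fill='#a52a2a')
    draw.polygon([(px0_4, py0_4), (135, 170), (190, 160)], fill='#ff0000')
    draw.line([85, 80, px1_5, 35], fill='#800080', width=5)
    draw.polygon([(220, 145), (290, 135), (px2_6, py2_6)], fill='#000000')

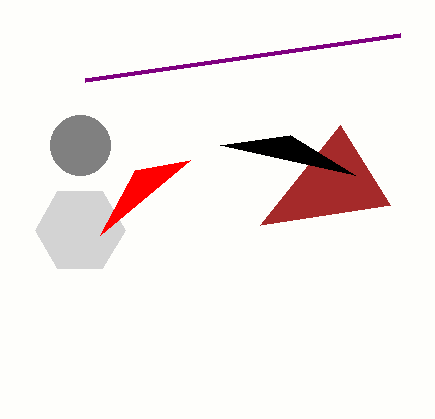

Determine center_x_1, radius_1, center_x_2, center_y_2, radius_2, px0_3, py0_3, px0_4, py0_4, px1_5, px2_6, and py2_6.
center_x_1 = 80, radius_1 = 45, center_x_2 = 80, center_y_2 = 145, radius_2 = 30, px0_3 = 340, py0_3 = 125, px0_4 = 100, py0_4 = 235, px1_5 = 400, px2_6 = 355, py2_6 = 175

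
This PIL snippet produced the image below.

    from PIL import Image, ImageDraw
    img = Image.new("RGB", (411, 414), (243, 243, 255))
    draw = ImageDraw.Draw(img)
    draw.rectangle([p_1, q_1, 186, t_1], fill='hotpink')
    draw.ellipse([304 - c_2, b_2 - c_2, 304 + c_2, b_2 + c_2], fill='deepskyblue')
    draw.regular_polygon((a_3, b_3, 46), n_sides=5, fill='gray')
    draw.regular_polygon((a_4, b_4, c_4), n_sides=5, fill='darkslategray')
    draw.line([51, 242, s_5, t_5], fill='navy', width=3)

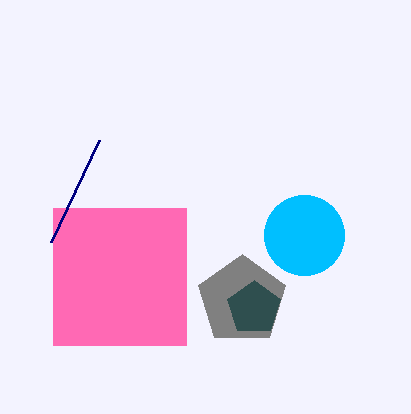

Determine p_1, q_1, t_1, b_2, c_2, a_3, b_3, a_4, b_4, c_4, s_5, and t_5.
p_1 = 53, q_1 = 208, t_1 = 345, b_2 = 235, c_2 = 40, a_3 = 242, b_3 = 300, a_4 = 254, b_4 = 308, c_4 = 28, s_5 = 99, t_5 = 140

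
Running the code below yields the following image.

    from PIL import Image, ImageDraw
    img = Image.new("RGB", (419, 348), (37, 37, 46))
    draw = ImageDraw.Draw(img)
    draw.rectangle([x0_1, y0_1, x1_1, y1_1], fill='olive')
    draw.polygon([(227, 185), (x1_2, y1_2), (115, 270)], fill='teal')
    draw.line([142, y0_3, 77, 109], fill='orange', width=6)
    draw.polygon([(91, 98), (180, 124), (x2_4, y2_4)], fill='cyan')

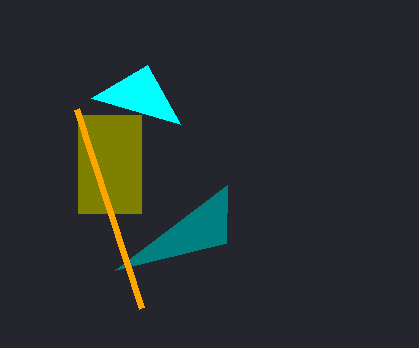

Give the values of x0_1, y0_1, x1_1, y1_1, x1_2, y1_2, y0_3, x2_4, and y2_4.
x0_1 = 78; y0_1 = 115; x1_1 = 141; y1_1 = 213; x1_2 = 226; y1_2 = 243; y0_3 = 308; x2_4 = 147; y2_4 = 65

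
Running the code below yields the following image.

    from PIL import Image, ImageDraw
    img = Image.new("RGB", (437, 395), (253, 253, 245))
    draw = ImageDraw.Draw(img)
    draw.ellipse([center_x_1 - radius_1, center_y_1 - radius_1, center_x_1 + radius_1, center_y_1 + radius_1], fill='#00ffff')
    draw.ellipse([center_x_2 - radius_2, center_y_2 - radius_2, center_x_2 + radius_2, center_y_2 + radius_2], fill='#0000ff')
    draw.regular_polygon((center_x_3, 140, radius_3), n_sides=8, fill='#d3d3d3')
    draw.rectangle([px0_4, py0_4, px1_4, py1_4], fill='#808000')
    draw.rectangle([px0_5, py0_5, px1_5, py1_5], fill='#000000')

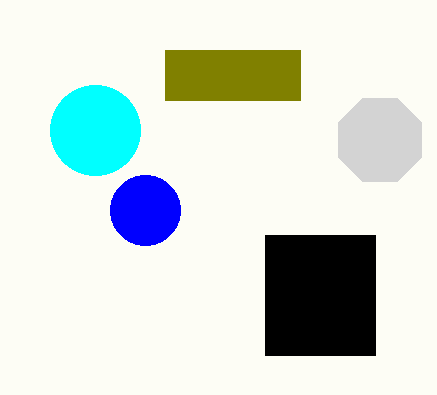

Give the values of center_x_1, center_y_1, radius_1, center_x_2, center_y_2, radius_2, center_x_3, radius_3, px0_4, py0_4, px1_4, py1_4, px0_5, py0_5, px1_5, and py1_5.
center_x_1 = 95; center_y_1 = 130; radius_1 = 45; center_x_2 = 145; center_y_2 = 210; radius_2 = 35; center_x_3 = 380; radius_3 = 45; px0_4 = 165; py0_4 = 50; px1_4 = 300; py1_4 = 100; px0_5 = 265; py0_5 = 235; px1_5 = 375; py1_5 = 355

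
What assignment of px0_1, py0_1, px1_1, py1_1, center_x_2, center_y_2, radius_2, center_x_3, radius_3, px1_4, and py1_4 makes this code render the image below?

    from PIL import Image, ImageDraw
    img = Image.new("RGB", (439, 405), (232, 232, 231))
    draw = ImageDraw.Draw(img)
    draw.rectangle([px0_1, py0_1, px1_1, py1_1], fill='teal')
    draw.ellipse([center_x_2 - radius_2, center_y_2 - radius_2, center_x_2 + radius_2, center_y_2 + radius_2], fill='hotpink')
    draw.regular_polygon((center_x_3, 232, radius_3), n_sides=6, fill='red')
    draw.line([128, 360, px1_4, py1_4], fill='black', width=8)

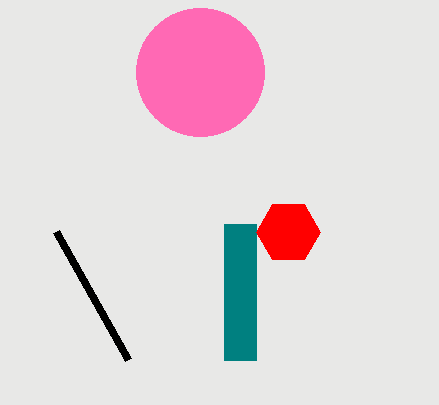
px0_1 = 224
py0_1 = 224
px1_1 = 256
py1_1 = 360
center_x_2 = 200
center_y_2 = 72
radius_2 = 64
center_x_3 = 288
radius_3 = 32
px1_4 = 56
py1_4 = 232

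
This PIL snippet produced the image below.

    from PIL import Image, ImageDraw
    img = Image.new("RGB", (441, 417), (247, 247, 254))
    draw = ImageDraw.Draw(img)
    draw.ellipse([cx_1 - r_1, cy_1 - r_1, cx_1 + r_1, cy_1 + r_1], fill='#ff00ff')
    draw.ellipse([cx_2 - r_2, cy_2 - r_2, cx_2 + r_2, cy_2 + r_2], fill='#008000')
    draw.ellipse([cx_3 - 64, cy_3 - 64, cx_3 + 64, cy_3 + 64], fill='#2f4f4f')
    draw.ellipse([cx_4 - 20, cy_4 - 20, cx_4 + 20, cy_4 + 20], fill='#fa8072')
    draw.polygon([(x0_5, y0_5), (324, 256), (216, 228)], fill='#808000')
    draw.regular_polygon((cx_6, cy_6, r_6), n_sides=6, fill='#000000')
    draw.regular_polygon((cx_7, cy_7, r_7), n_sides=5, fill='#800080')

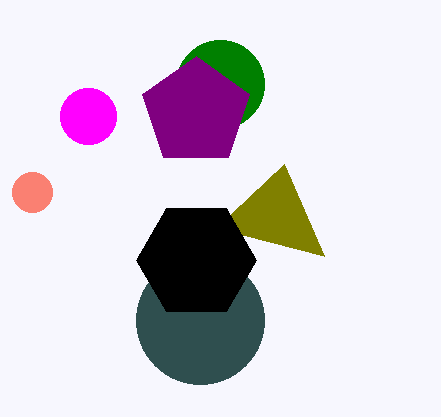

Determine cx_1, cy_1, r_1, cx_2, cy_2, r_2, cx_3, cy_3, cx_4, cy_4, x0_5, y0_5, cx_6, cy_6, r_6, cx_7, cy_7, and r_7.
cx_1 = 88
cy_1 = 116
r_1 = 28
cx_2 = 220
cy_2 = 84
r_2 = 44
cx_3 = 200
cy_3 = 320
cx_4 = 32
cy_4 = 192
x0_5 = 284
y0_5 = 164
cx_6 = 196
cy_6 = 260
r_6 = 60
cx_7 = 196
cy_7 = 112
r_7 = 56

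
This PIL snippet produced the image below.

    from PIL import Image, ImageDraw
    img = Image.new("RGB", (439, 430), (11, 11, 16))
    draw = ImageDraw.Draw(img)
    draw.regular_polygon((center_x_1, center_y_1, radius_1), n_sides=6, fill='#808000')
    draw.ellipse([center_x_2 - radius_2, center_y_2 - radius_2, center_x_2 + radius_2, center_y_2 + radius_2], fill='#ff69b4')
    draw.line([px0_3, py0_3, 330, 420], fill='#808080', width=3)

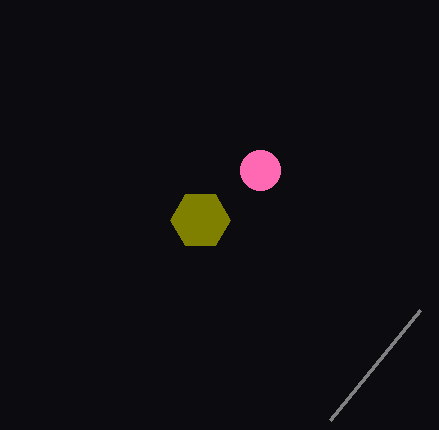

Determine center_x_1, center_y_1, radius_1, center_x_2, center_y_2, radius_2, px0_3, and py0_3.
center_x_1 = 200
center_y_1 = 220
radius_1 = 30
center_x_2 = 260
center_y_2 = 170
radius_2 = 20
px0_3 = 420
py0_3 = 310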